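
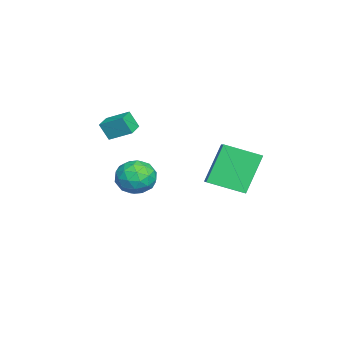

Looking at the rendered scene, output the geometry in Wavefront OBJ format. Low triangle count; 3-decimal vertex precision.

v -0.119 -3.642 0.769
v -0.167 -4.033 1.533
v 0.07 -2.682 1.271
v 0.022 -3.074 2.036
v 0.678 -3.786 0.744
v 0.63 -4.178 1.509
v 0.867 -2.827 1.247
v 0.819 -3.218 2.011
v -0.52 0.499 0.196
v 0.599 0.721 0.732
v -0.568 2.036 -0.343
v 0.551 2.259 0.192
v 0.389 -0.059 -1.472
v 1.508 0.164 -0.937
v 0.341 1.479 -2.012
v 1.46 1.701 -1.476
v 3.033 -1.69 0.041
v 3.656 -1.547 0.62
v 3.564 -2.953 -0.22
v 4.187 -2.81 0.359
v 3.372 -2.913 0.62
v 3.044 -2.132 0.781
v 4.176 -2.368 -0.381
v 3.848 -1.587 -0.22
v 4.363 -1.966 0.358
v 3.866 -2.303 0.977
v 3.354 -2.197 -0.577
v 2.857 -2.534 0.042
v 3.298 -1.507 0.353
v 3.922 -2.993 0.047
v 3.443 -3.053 0.2
v 3.81 -2.969 0.54
v 2.938 -1.851 0.449
v 3.304 -1.768 0.788
v 3.137 -2.57 0.789
v 3.916 -2.732 -0.388
v 4.282 -2.649 -0.049
v 3.41 -1.531 -0.14
v 3.777 -1.447 0.2
v 4.083 -1.93 -0.389
v 4.08 -1.67 0.54
v 4.392 -2.412 0.386
v 4.385 -2.152 -0.049
v 4.192 -1.694 0.046
v 3.788 -1.868 0.903
v 4.1 -2.61 0.75
v 3.621 -2.671 0.904
v 3.428 -2.212 0.999
v 4.203 -2.114 0.75
v 3.12 -1.89 -0.35
v 3.432 -2.632 -0.503
v 3.792 -2.288 -0.599
v 3.599 -1.829 -0.504
v 2.828 -2.088 0.014
v 3.14 -2.83 -0.14
v 3.028 -2.806 0.354
v 2.835 -2.348 0.449
v 3.017 -2.386 -0.35
f 2 4 1
f 5 2 1
f 1 4 3
f 3 5 1
f 2 8 4
f 6 2 5
f 6 8 2
f 4 8 3
f 7 5 3
f 3 8 7
f 7 6 5
f 8 6 7
f 10 12 9
f 13 10 9
f 9 12 11
f 11 13 9
f 10 16 12
f 14 10 13
f 14 16 10
f 12 16 11
f 15 13 11
f 11 16 15
f 15 14 13
f 16 14 15
f 17 54 33
f 54 28 57
f 33 57 22
f 54 57 33
f 17 33 29
f 33 22 34
f 29 34 18
f 33 34 29
f 17 29 38
f 29 18 39
f 38 39 24
f 29 39 38
f 17 38 50
f 38 24 53
f 50 53 27
f 38 53 50
f 17 50 54
f 50 27 58
f 54 58 28
f 50 58 54
f 18 34 45
f 34 22 48
f 45 48 26
f 34 48 45
f 22 57 35
f 57 28 56
f 35 56 21
f 57 56 35
f 28 58 55
f 58 27 51
f 55 51 19
f 58 51 55
f 27 53 52
f 53 24 40
f 52 40 23
f 53 40 52
f 24 39 44
f 39 18 41
f 44 41 25
f 39 41 44
f 20 46 32
f 46 26 47
f 32 47 21
f 46 47 32
f 20 32 30
f 32 21 31
f 30 31 19
f 32 31 30
f 20 30 37
f 30 19 36
f 37 36 23
f 30 36 37
f 20 37 42
f 37 23 43
f 42 43 25
f 37 43 42
f 20 42 46
f 42 25 49
f 46 49 26
f 42 49 46
f 21 47 35
f 47 26 48
f 35 48 22
f 47 48 35
f 19 31 55
f 31 21 56
f 55 56 28
f 31 56 55
f 23 36 52
f 36 19 51
f 52 51 27
f 36 51 52
f 25 43 44
f 43 23 40
f 44 40 24
f 43 40 44
f 26 49 45
f 49 25 41
f 45 41 18
f 49 41 45



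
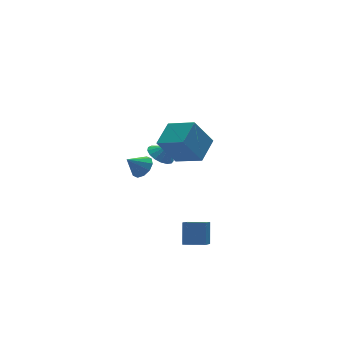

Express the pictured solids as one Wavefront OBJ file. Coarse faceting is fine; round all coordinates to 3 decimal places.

v -2.351 3.884 -2.514
v -1.738 3.8 -1.861
v -3.369 3.996 -1.546
v -1.791 4.341 -1.978
v -2.057 4.707 -2.301
v -2.436 4.76 -2.705
v -2.782 4.477 -3.036
v -2.964 3.969 -3.168
v -2.911 3.427 -3.051
v -2.645 3.061 -2.728
v -2.266 3.008 -2.324
v -1.92 3.291 -1.993
v -1.029 3.931 -1.807
v -0.167 3.923 -2.273
v -0.571 3.649 -0.953
v -0.202 4.361 -2.109
v -0.426 4.701 -1.876
v -0.789 4.864 -1.628
v -1.206 4.814 -1.42
v -1.583 4.562 -1.301
v -1.834 4.165 -1.298
v -1.899 3.715 -1.412
v -1.766 3.314 -1.616
v -1.464 3.055 -1.864
v -1.062 2.996 -2.099
v -0.653 3.152 -2.267
v -0.33 3.487 -2.33
v -3.188 -3.065 4.075
v -1.859 -2.011 4.789
v -4.076 -1.429 3.315
v -2.748 -0.376 4.029
v -2.032 -3.284 2.251
v -0.704 -2.231 2.965
v -2.921 -1.649 1.491
v -1.592 -0.595 2.205
v -3.982 -4.496 -3.784
v -3.543 -3.693 -2.484
v -2.891 -3.068 -5.035
v -2.453 -2.264 -3.735
v -2.847 -5.276 -3.685
v -2.409 -4.472 -2.385
v -1.757 -3.847 -4.936
v -1.318 -3.044 -3.636
f 2 1 4
f 2 4 3
f 4 1 5
f 4 5 3
f 5 1 6
f 5 6 3
f 6 1 7
f 6 7 3
f 7 1 8
f 7 8 3
f 8 1 9
f 8 9 3
f 9 1 10
f 9 10 3
f 10 1 11
f 10 11 3
f 11 1 12
f 11 12 3
f 12 1 2
f 12 2 3
f 14 13 16
f 14 16 15
f 16 13 17
f 16 17 15
f 17 13 18
f 17 18 15
f 18 13 19
f 18 19 15
f 19 13 20
f 19 20 15
f 20 13 21
f 20 21 15
f 21 13 22
f 21 22 15
f 22 13 23
f 22 23 15
f 23 13 24
f 23 24 15
f 24 13 25
f 24 25 15
f 25 13 26
f 25 26 15
f 26 13 27
f 26 27 15
f 27 13 14
f 27 14 15
f 29 31 28
f 32 29 28
f 28 31 30
f 30 32 28
f 29 35 31
f 33 29 32
f 33 35 29
f 31 35 30
f 34 32 30
f 30 35 34
f 34 33 32
f 35 33 34
f 37 39 36
f 40 37 36
f 36 39 38
f 38 40 36
f 37 43 39
f 41 37 40
f 41 43 37
f 39 43 38
f 42 40 38
f 38 43 42
f 42 41 40
f 43 41 42



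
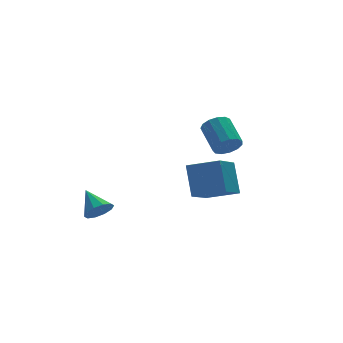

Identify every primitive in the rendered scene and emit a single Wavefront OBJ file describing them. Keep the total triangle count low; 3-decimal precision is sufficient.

v 1.795 0.045 -0.374
v 2.036 1.064 1.028
v 0.61 1.014 -0.875
v 0.852 2.033 0.527
v 3.108 1.127 -1.387
v 3.35 2.146 0.015
v 1.924 2.096 -1.888
v 2.165 3.115 -0.486
v 0.848 -1.8 3.61
v 1.117 -1.521 3.051
v 1.221 -0.221 3.751
v 0.952 -0.5 4.31
v 0.738 -1.475 3.023
v 0.842 -0.175 3.723
v 0.393 -1.533 3.181
v 0.497 -0.233 3.881
v 0.193 -1.675 3.475
v 0.297 -0.375 4.175
v 0.201 -1.857 3.812
v 0.305 -0.557 4.512
v 0.414 -2.021 4.085
v 0.518 -0.721 4.785
v 0.765 -2.115 4.207
v 0.869 -0.815 4.907
v 1.142 -2.109 4.14
v 1.246 -0.809 4.84
v 1.426 -2.004 3.904
v 1.53 -0.705 4.604
v 1.526 -1.835 3.575
v 1.63 -0.535 4.275
v 1.411 -1.655 3.257
v 1.515 -0.355 3.957
v -3.054 2.803 -1.767
v -2.614 2.518 -1.258
v -3.166 3.977 -1.013
v -2.357 2.736 -1.559
v -2.367 2.979 -1.939
v -2.638 3.155 -2.253
v -3.069 3.196 -2.382
v -3.493 3.087 -2.275
v -3.75 2.87 -1.975
v -3.741 2.627 -1.595
v -3.469 2.451 -1.281
v -3.039 2.41 -1.152
f 2 4 1
f 5 2 1
f 1 4 3
f 3 5 1
f 2 8 4
f 6 2 5
f 6 8 2
f 4 8 3
f 7 5 3
f 3 8 7
f 7 6 5
f 8 6 7
f 10 9 13
f 10 13 11
f 11 13 14
f 11 14 12
f 13 9 15
f 13 15 14
f 14 15 16
f 14 16 12
f 15 9 17
f 15 17 16
f 16 17 18
f 16 18 12
f 17 9 19
f 17 19 18
f 18 19 20
f 18 20 12
f 19 9 21
f 19 21 20
f 20 21 22
f 20 22 12
f 21 9 23
f 21 23 22
f 22 23 24
f 22 24 12
f 23 9 25
f 23 25 24
f 24 25 26
f 24 26 12
f 25 9 27
f 25 27 26
f 26 27 28
f 26 28 12
f 27 9 29
f 27 29 28
f 28 29 30
f 28 30 12
f 29 9 31
f 29 31 30
f 30 31 32
f 30 32 12
f 31 9 10
f 31 10 32
f 32 10 11
f 32 11 12
f 34 33 36
f 34 36 35
f 36 33 37
f 36 37 35
f 37 33 38
f 37 38 35
f 38 33 39
f 38 39 35
f 39 33 40
f 39 40 35
f 40 33 41
f 40 41 35
f 41 33 42
f 41 42 35
f 42 33 43
f 42 43 35
f 43 33 44
f 43 44 35
f 44 33 34
f 44 34 35



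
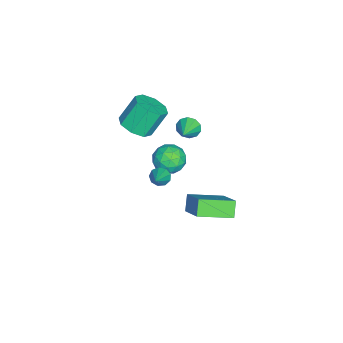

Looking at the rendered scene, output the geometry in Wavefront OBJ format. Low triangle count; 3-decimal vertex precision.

v -2.655 1.842 -0.13
v -2.428 1.563 -0.647
v -1.545 1.858 0.35
v -2.411 1.948 -0.7
v -2.487 2.293 -0.536
v -2.627 2.465 -0.216
v -2.778 2.4 0.136
v -2.883 2.121 0.387
v -2.9 1.735 0.441
v -2.824 1.391 0.277
v -2.684 1.219 -0.043
v -2.532 1.284 -0.396
v -3.401 1.385 -3.745
v -2.54 1.145 -3.883
v -3.48 0.455 -2.617
v -2.619 0.215 -2.755
v -2.814 1.043 -2.449
v -2.765 1.618 -3.146
v -3.255 -0.018 -3.354
v -3.206 0.557 -4.051
v -2.45 0.278 -3.641
v -2.177 0.934 -3.082
v -3.843 0.666 -3.418
v -3.57 1.322 -2.859
v -2.964 1.346 -3.913
v -3.056 0.254 -2.587
v -3.171 0.74 -2.407
v -2.665 0.599 -2.488
v -3.096 1.624 -3.479
v -2.59 1.483 -3.56
v -2.751 1.424 -2.718
v -3.43 0.117 -2.94
v -2.924 -0.024 -3.021
v -3.355 1.001 -4.012
v -2.849 0.86 -4.093
v -3.269 0.176 -3.782
v -2.405 0.696 -3.852
v -2.451 0.149 -3.189
v -2.825 0.012 -3.541
v -2.796 0.35 -3.951
v -2.244 1.081 -3.523
v -2.291 0.535 -2.86
v -2.405 1.022 -2.68
v -2.377 1.359 -3.09
v -2.191 0.572 -3.381
v -3.729 1.065 -3.64
v -3.776 0.519 -2.977
v -3.643 0.241 -3.41
v -3.615 0.578 -3.82
v -3.569 1.451 -3.311
v -3.615 0.904 -2.648
v -3.224 1.25 -2.549
v -3.195 1.588 -2.959
v -3.829 1.028 -3.119
v 1.66 2.748 -2.148
v 1.073 2.689 -1.442
v 0.956 4.33 -2.601
v 0.369 4.271 -1.895
v 2.831 3.569 -1.105
v 2.244 3.51 -0.399
v 2.127 5.151 -1.558
v 1.54 5.092 -0.852
v -1.566 0.711 -3.265
v -1.255 0.667 -3.704
v -0.414 0.789 -2.455
v -1.327 1.023 -3.635
v -1.511 1.233 -3.393
v -1.721 1.199 -3.091
v -1.858 0.937 -2.87
v -1.859 0.569 -2.834
v -1.723 0.268 -2.999
v -1.513 0.174 -3.289
v -1.328 0.332 -3.567
v -3.677 -1.084 -1.718
v -3.143 -1.656 -1.198
v -3.73 -0.969 0.159
v -4.263 -0.396 -0.362
v -2.807 -1.042 -1.364
v -3.394 -0.355 -0.007
v -2.981 -0.452 -1.737
v -3.567 0.235 -0.38
v -3.562 -0.232 -2.1
v -4.148 0.455 -0.743
v -4.21 -0.511 -2.239
v -4.797 0.176 -0.882
v -4.546 -1.125 -2.073
v -5.133 -0.438 -0.716
v -4.373 -1.715 -1.7
v -4.959 -1.028 -0.343
v -3.792 -1.935 -1.337
v -4.378 -1.248 0.02
f 2 1 4
f 2 4 3
f 4 1 5
f 4 5 3
f 5 1 6
f 5 6 3
f 6 1 7
f 6 7 3
f 7 1 8
f 7 8 3
f 8 1 9
f 8 9 3
f 9 1 10
f 9 10 3
f 10 1 11
f 10 11 3
f 11 1 12
f 11 12 3
f 12 1 2
f 12 2 3
f 13 50 29
f 50 24 53
f 29 53 18
f 50 53 29
f 13 29 25
f 29 18 30
f 25 30 14
f 29 30 25
f 13 25 34
f 25 14 35
f 34 35 20
f 25 35 34
f 13 34 46
f 34 20 49
f 46 49 23
f 34 49 46
f 13 46 50
f 46 23 54
f 50 54 24
f 46 54 50
f 14 30 41
f 30 18 44
f 41 44 22
f 30 44 41
f 18 53 31
f 53 24 52
f 31 52 17
f 53 52 31
f 24 54 51
f 54 23 47
f 51 47 15
f 54 47 51
f 23 49 48
f 49 20 36
f 48 36 19
f 49 36 48
f 20 35 40
f 35 14 37
f 40 37 21
f 35 37 40
f 16 42 28
f 42 22 43
f 28 43 17
f 42 43 28
f 16 28 26
f 28 17 27
f 26 27 15
f 28 27 26
f 16 26 33
f 26 15 32
f 33 32 19
f 26 32 33
f 16 33 38
f 33 19 39
f 38 39 21
f 33 39 38
f 16 38 42
f 38 21 45
f 42 45 22
f 38 45 42
f 17 43 31
f 43 22 44
f 31 44 18
f 43 44 31
f 15 27 51
f 27 17 52
f 51 52 24
f 27 52 51
f 19 32 48
f 32 15 47
f 48 47 23
f 32 47 48
f 21 39 40
f 39 19 36
f 40 36 20
f 39 36 40
f 22 45 41
f 45 21 37
f 41 37 14
f 45 37 41
f 56 58 55
f 59 56 55
f 55 58 57
f 57 59 55
f 56 62 58
f 60 56 59
f 60 62 56
f 58 62 57
f 61 59 57
f 57 62 61
f 61 60 59
f 62 60 61
f 64 63 66
f 64 66 65
f 66 63 67
f 66 67 65
f 67 63 68
f 67 68 65
f 68 63 69
f 68 69 65
f 69 63 70
f 69 70 65
f 70 63 71
f 70 71 65
f 71 63 72
f 71 72 65
f 72 63 73
f 72 73 65
f 73 63 64
f 73 64 65
f 75 74 78
f 75 78 76
f 76 78 79
f 76 79 77
f 78 74 80
f 78 80 79
f 79 80 81
f 79 81 77
f 80 74 82
f 80 82 81
f 81 82 83
f 81 83 77
f 82 74 84
f 82 84 83
f 83 84 85
f 83 85 77
f 84 74 86
f 84 86 85
f 85 86 87
f 85 87 77
f 86 74 88
f 86 88 87
f 87 88 89
f 87 89 77
f 88 74 90
f 88 90 89
f 89 90 91
f 89 91 77
f 90 74 75
f 90 75 91
f 91 75 76
f 91 76 77



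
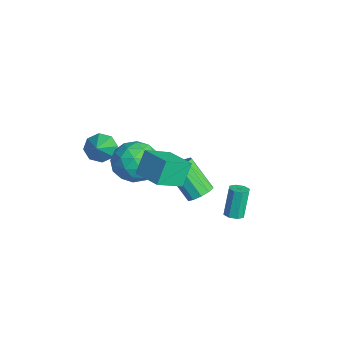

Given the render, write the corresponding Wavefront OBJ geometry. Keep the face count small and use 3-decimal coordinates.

v 1.055 -1.022 1.936
v 1.943 -1.807 2.337
v 0.277 -2.493 0.783
v 1.165 -3.278 1.184
v 0.273 -2.889 1.97
v 0.754 -1.98 2.683
v 1.466 -2.32 0.437
v 1.947 -1.411 1.15
v 2.198 -2.608 1.411
v 1.46 -2.961 2.358
v 0.76 -1.339 0.762
v 0.022 -1.692 1.709
v 1.567 -1.285 2.238
v 0.653 -3.015 0.882
v 0.128 -2.786 1.344
v 0.65 -3.247 1.58
v 0.868 -1.387 2.441
v 1.39 -1.848 2.676
v 0.408 -2.485 2.461
v 0.83 -2.452 0.444
v 1.352 -2.913 0.679
v 1.57 -1.053 1.54
v 2.092 -1.514 1.776
v 1.812 -1.815 0.659
v 2.239 -2.218 1.929
v 1.782 -3.082 1.251
v 1.959 -2.519 0.812
v 2.242 -1.985 1.231
v 1.806 -2.425 2.486
v 1.348 -3.289 1.808
v 0.824 -3.061 2.27
v 1.106 -2.527 2.689
v 1.955 -2.896 1.941
v 0.872 -1.011 1.312
v 0.414 -1.875 0.634
v 1.114 -1.773 0.431
v 1.396 -1.239 0.85
v 0.438 -1.218 1.869
v -0.019 -2.082 1.191
v -0.022 -2.315 1.889
v 0.261 -1.781 2.308
v 0.265 -1.404 1.179
v 1.147 2.923 -4.045
v 1.677 2.912 -3.898
v 1.243 3.327 -2.307
v 0.713 3.337 -2.455
v 1.554 3.292 -4.031
v 1.12 3.707 -2.44
v 1.193 3.456 -4.172
v 0.759 3.871 -2.581
v 0.805 3.307 -4.239
v 0.371 3.722 -2.648
v 0.617 2.933 -4.193
v 0.183 3.348 -2.602
v 0.74 2.553 -4.06
v 0.306 2.968 -2.469
v 1.101 2.389 -3.919
v 0.667 2.804 -2.328
v 1.489 2.538 -3.852
v 1.055 2.953 -2.261
v 1.722 0.958 -1.286
v 2.335 0.803 -0.884
v 1.172 0.067 0.608
v 0.558 0.222 0.206
v 2.199 1.233 -0.778
v 1.036 0.497 0.714
v 1.881 1.558 -0.866
v 0.718 0.822 0.626
v 1.501 1.654 -1.114
v 0.338 0.918 0.378
v 1.206 1.484 -1.428
v 0.043 0.748 0.064
v 1.108 1.113 -1.688
v -0.055 0.377 -0.196
v 1.244 0.683 -1.794
v 0.081 -0.053 -0.302
v 1.562 0.358 -1.706
v 0.399 -0.378 -0.214
v 1.942 0.262 -1.458
v 0.779 -0.474 0.034
v 2.237 0.432 -1.144
v 1.074 -0.304 0.348
v -3.291 -2.651 -0.922
v -2.723 -2.74 -1.589
v -1.969 -3.229 0.282
v -2.704 -2.125 -1.314
v -3.029 -1.818 -0.81
v -3.507 -1.999 -0.372
v -3.859 -2.561 -0.256
v -3.878 -3.176 -0.53
v -3.554 -3.483 -1.034
v -3.075 -3.303 -1.473
v 2.455 -1.278 1.46
v 2.819 -2.634 2.287
v 2.011 -0.681 2.634
v 2.375 -2.038 3.461
v 3.965 -0.702 1.739
v 4.329 -2.059 2.566
v 3.521 -0.106 2.913
v 3.885 -1.462 3.74
f 1 38 17
f 38 12 41
f 17 41 6
f 38 41 17
f 1 17 13
f 17 6 18
f 13 18 2
f 17 18 13
f 1 13 22
f 13 2 23
f 22 23 8
f 13 23 22
f 1 22 34
f 22 8 37
f 34 37 11
f 22 37 34
f 1 34 38
f 34 11 42
f 38 42 12
f 34 42 38
f 2 18 29
f 18 6 32
f 29 32 10
f 18 32 29
f 6 41 19
f 41 12 40
f 19 40 5
f 41 40 19
f 12 42 39
f 42 11 35
f 39 35 3
f 42 35 39
f 11 37 36
f 37 8 24
f 36 24 7
f 37 24 36
f 8 23 28
f 23 2 25
f 28 25 9
f 23 25 28
f 4 30 16
f 30 10 31
f 16 31 5
f 30 31 16
f 4 16 14
f 16 5 15
f 14 15 3
f 16 15 14
f 4 14 21
f 14 3 20
f 21 20 7
f 14 20 21
f 4 21 26
f 21 7 27
f 26 27 9
f 21 27 26
f 4 26 30
f 26 9 33
f 30 33 10
f 26 33 30
f 5 31 19
f 31 10 32
f 19 32 6
f 31 32 19
f 3 15 39
f 15 5 40
f 39 40 12
f 15 40 39
f 7 20 36
f 20 3 35
f 36 35 11
f 20 35 36
f 9 27 28
f 27 7 24
f 28 24 8
f 27 24 28
f 10 33 29
f 33 9 25
f 29 25 2
f 33 25 29
f 44 43 47
f 44 47 45
f 45 47 48
f 45 48 46
f 47 43 49
f 47 49 48
f 48 49 50
f 48 50 46
f 49 43 51
f 49 51 50
f 50 51 52
f 50 52 46
f 51 43 53
f 51 53 52
f 52 53 54
f 52 54 46
f 53 43 55
f 53 55 54
f 54 55 56
f 54 56 46
f 55 43 57
f 55 57 56
f 56 57 58
f 56 58 46
f 57 43 59
f 57 59 58
f 58 59 60
f 58 60 46
f 59 43 44
f 59 44 60
f 60 44 45
f 60 45 46
f 62 61 65
f 62 65 63
f 63 65 66
f 63 66 64
f 65 61 67
f 65 67 66
f 66 67 68
f 66 68 64
f 67 61 69
f 67 69 68
f 68 69 70
f 68 70 64
f 69 61 71
f 69 71 70
f 70 71 72
f 70 72 64
f 71 61 73
f 71 73 72
f 72 73 74
f 72 74 64
f 73 61 75
f 73 75 74
f 74 75 76
f 74 76 64
f 75 61 77
f 75 77 76
f 76 77 78
f 76 78 64
f 77 61 79
f 77 79 78
f 78 79 80
f 78 80 64
f 79 61 81
f 79 81 80
f 80 81 82
f 80 82 64
f 81 61 62
f 81 62 82
f 82 62 63
f 82 63 64
f 84 83 86
f 84 86 85
f 86 83 87
f 86 87 85
f 87 83 88
f 87 88 85
f 88 83 89
f 88 89 85
f 89 83 90
f 89 90 85
f 90 83 91
f 90 91 85
f 91 83 92
f 91 92 85
f 92 83 84
f 92 84 85
f 94 96 93
f 97 94 93
f 93 96 95
f 95 97 93
f 94 100 96
f 98 94 97
f 98 100 94
f 96 100 95
f 99 97 95
f 95 100 99
f 99 98 97
f 100 98 99



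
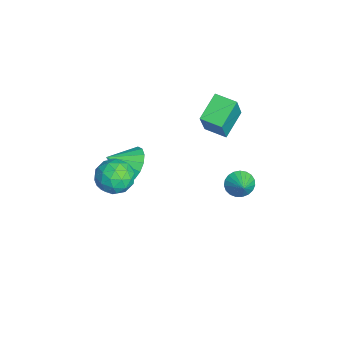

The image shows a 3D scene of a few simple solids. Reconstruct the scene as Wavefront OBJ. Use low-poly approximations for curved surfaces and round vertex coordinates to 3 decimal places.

v -0.395 -1.576 3.036
v 0.199 -1.721 2.219
v -0.139 -3.139 3.501
v 0.455 -3.284 2.684
v 0.768 -2.675 3.44
v 0.609 -1.709 3.153
v -0.549 -3.151 2.567
v -0.708 -2.185 2.28
v 0.103 -2.695 1.93
v 0.917 -2.401 2.469
v -0.857 -2.459 3.251
v -0.043 -2.165 3.79
v -0.121 -1.512 2.587
v 0.181 -3.348 3.133
v 0.364 -2.991 3.578
v 0.713 -3.076 3.098
v 0.121 -1.504 3.136
v 0.47 -1.59 2.656
v 0.804 -2.15 3.373
v -0.41 -3.27 3.064
v -0.061 -3.356 2.584
v -0.653 -1.784 2.622
v -0.304 -1.869 2.142
v -0.744 -2.71 2.347
v 0.172 -2.169 1.937
v 0.323 -3.087 2.21
v -0.267 -3.009 2.141
v -0.36 -2.442 1.972
v 0.651 -1.996 2.254
v 0.801 -2.915 2.527
v 0.985 -2.557 2.971
v 0.892 -1.989 2.803
v 0.595 -2.568 2.084
v -0.741 -1.945 3.193
v -0.591 -2.864 3.466
v -0.832 -2.871 2.917
v -0.925 -2.303 2.749
v -0.263 -1.773 3.51
v -0.112 -2.691 3.783
v 0.42 -2.418 3.748
v 0.327 -1.851 3.579
v -0.535 -2.292 3.636
v -3.042 3.883 -1.674
v -2.636 3.981 -2.333
v -2.138 3.957 -1.106
v -2.711 4.286 -2.254
v -2.843 4.522 -2.074
v -3.009 4.648 -1.826
v -3.181 4.641 -1.551
v -3.329 4.503 -1.297
v -3.427 4.258 -1.109
v -3.459 3.948 -1.018
v -3.419 3.627 -1.041
v -3.313 3.35 -1.173
v -3.161 3.166 -1.392
v -2.988 3.105 -1.659
v -2.824 3.179 -1.929
v -2.698 3.375 -2.155
v -2.632 3.658 -2.298
v -3.941 2.234 2.092
v -3.08 1.882 3.795
v -5.092 3.102 2.854
v -4.23 2.751 4.556
v -3.29 3.209 1.964
v -2.428 2.858 3.666
v -4.44 4.078 2.725
v -3.579 3.726 4.428
v -2.616 -1.413 0.923
v -2.009 -0.903 1.642
v -2.544 -2.647 1.737
v -2.488 -0.823 1.806
v -2.995 -0.877 1.768
v -3.416 -1.055 1.536
v -3.654 -1.314 1.163
v -3.653 -1.596 0.736
v -3.415 -1.837 0.351
v -2.994 -1.98 0.098
v -2.486 -1.993 0.033
v -2.008 -1.874 0.172
v -1.669 -1.649 0.483
v -1.547 -1.37 0.895
v -1.67 -1.101 1.313
f 1 38 17
f 38 12 41
f 17 41 6
f 38 41 17
f 1 17 13
f 17 6 18
f 13 18 2
f 17 18 13
f 1 13 22
f 13 2 23
f 22 23 8
f 13 23 22
f 1 22 34
f 22 8 37
f 34 37 11
f 22 37 34
f 1 34 38
f 34 11 42
f 38 42 12
f 34 42 38
f 2 18 29
f 18 6 32
f 29 32 10
f 18 32 29
f 6 41 19
f 41 12 40
f 19 40 5
f 41 40 19
f 12 42 39
f 42 11 35
f 39 35 3
f 42 35 39
f 11 37 36
f 37 8 24
f 36 24 7
f 37 24 36
f 8 23 28
f 23 2 25
f 28 25 9
f 23 25 28
f 4 30 16
f 30 10 31
f 16 31 5
f 30 31 16
f 4 16 14
f 16 5 15
f 14 15 3
f 16 15 14
f 4 14 21
f 14 3 20
f 21 20 7
f 14 20 21
f 4 21 26
f 21 7 27
f 26 27 9
f 21 27 26
f 4 26 30
f 26 9 33
f 30 33 10
f 26 33 30
f 5 31 19
f 31 10 32
f 19 32 6
f 31 32 19
f 3 15 39
f 15 5 40
f 39 40 12
f 15 40 39
f 7 20 36
f 20 3 35
f 36 35 11
f 20 35 36
f 9 27 28
f 27 7 24
f 28 24 8
f 27 24 28
f 10 33 29
f 33 9 25
f 29 25 2
f 33 25 29
f 44 43 46
f 44 46 45
f 46 43 47
f 46 47 45
f 47 43 48
f 47 48 45
f 48 43 49
f 48 49 45
f 49 43 50
f 49 50 45
f 50 43 51
f 50 51 45
f 51 43 52
f 51 52 45
f 52 43 53
f 52 53 45
f 53 43 54
f 53 54 45
f 54 43 55
f 54 55 45
f 55 43 56
f 55 56 45
f 56 43 57
f 56 57 45
f 57 43 58
f 57 58 45
f 58 43 59
f 58 59 45
f 59 43 44
f 59 44 45
f 61 63 60
f 64 61 60
f 60 63 62
f 62 64 60
f 61 67 63
f 65 61 64
f 65 67 61
f 63 67 62
f 66 64 62
f 62 67 66
f 66 65 64
f 67 65 66
f 69 68 71
f 69 71 70
f 71 68 72
f 71 72 70
f 72 68 73
f 72 73 70
f 73 68 74
f 73 74 70
f 74 68 75
f 74 75 70
f 75 68 76
f 75 76 70
f 76 68 77
f 76 77 70
f 77 68 78
f 77 78 70
f 78 68 79
f 78 79 70
f 79 68 80
f 79 80 70
f 80 68 81
f 80 81 70
f 81 68 82
f 81 82 70
f 82 68 69
f 82 69 70



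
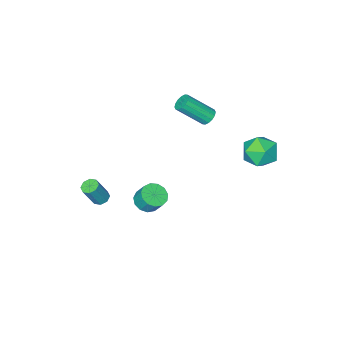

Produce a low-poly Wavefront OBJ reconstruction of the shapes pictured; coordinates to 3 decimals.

v 2.211 -3.905 -3.533
v 2.528 -3.515 -3.667
v 3.185 -3.585 -2.321
v 2.869 -3.975 -2.187
v 2.192 -3.386 -3.497
v 2.85 -3.457 -2.15
v 1.867 -3.562 -3.347
v 2.525 -3.632 -2.001
v 1.744 -3.938 -3.307
v 2.402 -4.009 -1.961
v 1.895 -4.295 -3.399
v 2.552 -4.365 -2.053
v 2.23 -4.423 -3.57
v 2.888 -4.494 -2.223
v 2.555 -4.248 -3.719
v 3.213 -4.318 -2.373
v 2.678 -3.871 -3.759
v 3.336 -3.942 -2.413
v -2.222 -0.417 3.198
v -1.791 -0.161 2.998
v -0.707 -1.027 4.222
v -1.138 -1.283 4.422
v -1.886 0.006 3.201
v -0.803 -0.86 4.424
v -2.072 0.06 3.403
v -0.988 -0.807 4.627
v -2.297 -0.014 3.55
v -1.214 -0.881 4.774
v -2.503 -0.196 3.603
v -1.419 -1.063 4.827
v -2.633 -0.437 3.548
v -1.549 -1.304 4.771
v -2.653 -0.673 3.398
v -1.569 -1.539 4.622
v -2.557 -0.84 3.196
v -1.474 -1.706 4.419
v -2.372 -0.893 2.993
v -1.288 -1.76 4.217
v -2.146 -0.819 2.846
v -1.063 -1.686 4.07
v -1.941 -0.637 2.793
v -0.857 -1.504 4.017
v -1.811 -0.396 2.849
v -0.727 -1.263 4.072
v -3.364 3.539 3.188
v -2.921 4.065 2.38
v -2.379 2.175 2.84
v -1.936 2.701 2.032
v -1.74 3.001 3.032
v -2.349 3.844 3.247
v -2.951 2.396 1.973
v -3.56 3.239 2.188
v -2.665 3.36 1.629
v -1.917 3.733 2.283
v -3.383 2.507 2.937
v -2.635 2.88 3.591
v 3.011 1.085 0.468
v 3.568 0.709 0.754
v 3.505 1.259 1.599
v 2.949 1.635 1.312
v 3.734 1.03 0.557
v 3.671 1.58 1.402
v 3.67 1.368 0.332
v 3.608 1.919 1.177
v 3.398 1.616 0.15
v 3.335 2.167 0.994
v 3.002 1.696 0.069
v 2.94 2.246 0.913
v 2.61 1.581 0.114
v 2.547 2.132 0.959
v 2.345 1.309 0.272
v 2.282 1.86 1.116
v 2.292 0.966 0.492
v 2.229 1.516 1.336
v 2.467 0.66 0.704
v 2.404 1.211 1.549
v 2.815 0.489 0.841
v 2.752 1.04 1.686
v 3.225 0.507 0.86
v 3.163 1.058 1.704
f 2 1 5
f 2 5 3
f 3 5 6
f 3 6 4
f 5 1 7
f 5 7 6
f 6 7 8
f 6 8 4
f 7 1 9
f 7 9 8
f 8 9 10
f 8 10 4
f 9 1 11
f 9 11 10
f 10 11 12
f 10 12 4
f 11 1 13
f 11 13 12
f 12 13 14
f 12 14 4
f 13 1 15
f 13 15 14
f 14 15 16
f 14 16 4
f 15 1 17
f 15 17 16
f 16 17 18
f 16 18 4
f 17 1 2
f 17 2 18
f 18 2 3
f 18 3 4
f 20 19 23
f 20 23 21
f 21 23 24
f 21 24 22
f 23 19 25
f 23 25 24
f 24 25 26
f 24 26 22
f 25 19 27
f 25 27 26
f 26 27 28
f 26 28 22
f 27 19 29
f 27 29 28
f 28 29 30
f 28 30 22
f 29 19 31
f 29 31 30
f 30 31 32
f 30 32 22
f 31 19 33
f 31 33 32
f 32 33 34
f 32 34 22
f 33 19 35
f 33 35 34
f 34 35 36
f 34 36 22
f 35 19 37
f 35 37 36
f 36 37 38
f 36 38 22
f 37 19 39
f 37 39 38
f 38 39 40
f 38 40 22
f 39 19 41
f 39 41 40
f 40 41 42
f 40 42 22
f 41 19 43
f 41 43 42
f 42 43 44
f 42 44 22
f 43 19 20
f 43 20 44
f 44 20 21
f 44 21 22
f 45 56 50
f 45 50 46
f 45 46 52
f 45 52 55
f 45 55 56
f 46 50 54
f 50 56 49
f 56 55 47
f 55 52 51
f 52 46 53
f 48 54 49
f 48 49 47
f 48 47 51
f 48 51 53
f 48 53 54
f 49 54 50
f 47 49 56
f 51 47 55
f 53 51 52
f 54 53 46
f 58 57 61
f 58 61 59
f 59 61 62
f 59 62 60
f 61 57 63
f 61 63 62
f 62 63 64
f 62 64 60
f 63 57 65
f 63 65 64
f 64 65 66
f 64 66 60
f 65 57 67
f 65 67 66
f 66 67 68
f 66 68 60
f 67 57 69
f 67 69 68
f 68 69 70
f 68 70 60
f 69 57 71
f 69 71 70
f 70 71 72
f 70 72 60
f 71 57 73
f 71 73 72
f 72 73 74
f 72 74 60
f 73 57 75
f 73 75 74
f 74 75 76
f 74 76 60
f 75 57 77
f 75 77 76
f 76 77 78
f 76 78 60
f 77 57 79
f 77 79 78
f 78 79 80
f 78 80 60
f 79 57 58
f 79 58 80
f 80 58 59
f 80 59 60



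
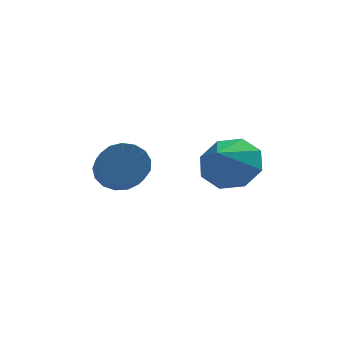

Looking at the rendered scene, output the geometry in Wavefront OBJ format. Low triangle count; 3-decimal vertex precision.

v 3.841 3.033 3.159
v 4.741 2.515 3.097
v 3.359 2.087 4.041
v 4.742 3.058 3.679
v 4.215 3.586 3.957
v 3.469 3.79 3.767
v 2.941 3.55 3.221
v 2.941 3.007 2.639
v 3.468 2.479 2.362
v 4.214 2.275 2.551
v 0.488 4.216 2.415
v 1.134 4.549 2.816
v 1.278 3.317 3.606
v 0.632 2.984 3.205
v 0.821 4.654 3.037
v 0.965 3.422 3.827
v 0.431 4.658 3.115
v 0.576 3.427 3.905
v 0.055 4.561 3.033
v 0.199 3.33 3.823
v -0.223 4.385 2.809
v -0.078 3.154 3.599
v -0.337 4.17 2.495
v -0.193 2.939 3.285
v -0.263 3.966 2.163
v -0.118 2.735 2.953
v -0.016 3.819 1.888
v 0.128 2.587 2.679
v 0.346 3.762 1.734
v 0.49 2.531 2.524
v 0.74 3.81 1.736
v 0.884 2.579 2.526
v 1.077 3.95 1.894
v 1.221 2.719 2.684
v 1.278 4.152 2.17
v 1.423 2.92 2.96
v 1.299 4.367 2.503
v 1.443 3.136 3.293
f 2 1 4
f 2 4 3
f 4 1 5
f 4 5 3
f 5 1 6
f 5 6 3
f 6 1 7
f 6 7 3
f 7 1 8
f 7 8 3
f 8 1 9
f 8 9 3
f 9 1 10
f 9 10 3
f 10 1 2
f 10 2 3
f 12 11 15
f 12 15 13
f 13 15 16
f 13 16 14
f 15 11 17
f 15 17 16
f 16 17 18
f 16 18 14
f 17 11 19
f 17 19 18
f 18 19 20
f 18 20 14
f 19 11 21
f 19 21 20
f 20 21 22
f 20 22 14
f 21 11 23
f 21 23 22
f 22 23 24
f 22 24 14
f 23 11 25
f 23 25 24
f 24 25 26
f 24 26 14
f 25 11 27
f 25 27 26
f 26 27 28
f 26 28 14
f 27 11 29
f 27 29 28
f 28 29 30
f 28 30 14
f 29 11 31
f 29 31 30
f 30 31 32
f 30 32 14
f 31 11 33
f 31 33 32
f 32 33 34
f 32 34 14
f 33 11 35
f 33 35 34
f 34 35 36
f 34 36 14
f 35 11 37
f 35 37 36
f 36 37 38
f 36 38 14
f 37 11 12
f 37 12 38
f 38 12 13
f 38 13 14



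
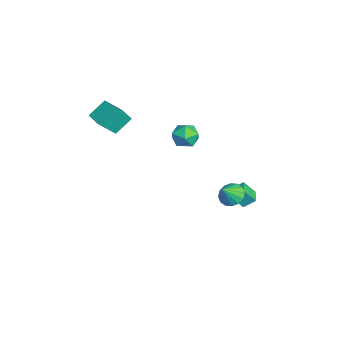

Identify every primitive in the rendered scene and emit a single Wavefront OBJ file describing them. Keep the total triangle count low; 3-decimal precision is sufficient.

v -2.979 -4.443 2.152
v -3.381 -3.522 3.053
v -3.452 -3.448 0.924
v -3.854 -2.527 1.825
v -1.986 -3.993 2.135
v -2.388 -3.072 3.036
v -2.459 -2.998 0.907
v -2.861 -2.077 1.808
v 3.529 2.775 0.006
v 3.978 2.409 -0.501
v 4.091 2.205 0.914
v 4.174 2.744 -0.413
v 4.198 3.088 -0.211
v 4.043 3.347 0.048
v 3.75 3.454 0.296
v 3.397 3.378 0.467
v 3.08 3.141 0.514
v 2.884 2.806 0.425
v 2.86 2.463 0.224
v 3.016 2.203 -0.035
v 3.309 2.097 -0.284
v 3.661 2.172 -0.454
v 0.208 0.643 2.703
v 0.459 1.061 3.428
v 1.481 0.039 2.612
v 1.732 0.457 3.337
v 1.134 -0.178 3.383
v 0.348 0.196 3.439
v 1.592 0.904 2.601
v 0.806 1.278 2.657
v 1.314 1.222 3.364
v 1.031 0.553 3.848
v 0.909 0.547 2.192
v 0.626 -0.122 2.676
v -1.191 3.34 -3.258
v -1.108 4.024 -2.695
v -1.137 4.015 -4.086
v -1.054 4.699 -3.523
v -0.246 3.241 -3.277
v -0.163 3.925 -2.714
v -0.192 3.916 -4.105
v -0.109 4.6 -3.542
f 2 4 1
f 5 2 1
f 1 4 3
f 3 5 1
f 2 8 4
f 6 2 5
f 6 8 2
f 4 8 3
f 7 5 3
f 3 8 7
f 7 6 5
f 8 6 7
f 10 9 12
f 10 12 11
f 12 9 13
f 12 13 11
f 13 9 14
f 13 14 11
f 14 9 15
f 14 15 11
f 15 9 16
f 15 16 11
f 16 9 17
f 16 17 11
f 17 9 18
f 17 18 11
f 18 9 19
f 18 19 11
f 19 9 20
f 19 20 11
f 20 9 21
f 20 21 11
f 21 9 22
f 21 22 11
f 22 9 10
f 22 10 11
f 23 34 28
f 23 28 24
f 23 24 30
f 23 30 33
f 23 33 34
f 24 28 32
f 28 34 27
f 34 33 25
f 33 30 29
f 30 24 31
f 26 32 27
f 26 27 25
f 26 25 29
f 26 29 31
f 26 31 32
f 27 32 28
f 25 27 34
f 29 25 33
f 31 29 30
f 32 31 24
f 36 38 35
f 39 36 35
f 35 38 37
f 37 39 35
f 36 42 38
f 40 36 39
f 40 42 36
f 38 42 37
f 41 39 37
f 37 42 41
f 41 40 39
f 42 40 41



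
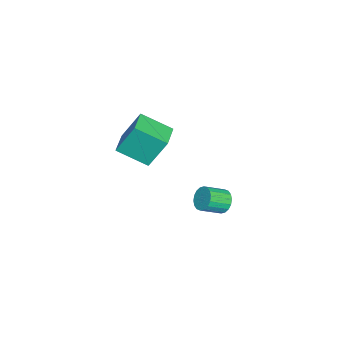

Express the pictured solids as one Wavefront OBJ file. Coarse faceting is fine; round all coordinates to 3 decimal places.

v 2.861 -2.526 3.302
v 2.657 -1.586 5.067
v 2.782 -0.864 2.406
v 2.578 0.077 4.171
v 4.382 -2.397 3.409
v 4.178 -1.456 5.174
v 4.303 -0.734 2.513
v 4.099 0.206 4.278
v 0.789 2.273 -2.699
v 1.322 2.312 -3.226
v 2.043 1.366 -2.568
v 1.511 1.327 -2.041
v 1.42 2.541 -3.005
v 2.141 1.595 -2.346
v 1.393 2.717 -2.722
v 2.114 1.771 -2.063
v 1.247 2.806 -2.436
v 1.968 1.859 -1.777
v 1.01 2.788 -2.201
v 1.731 1.842 -1.542
v 0.729 2.669 -2.065
v 1.451 1.723 -1.406
v 0.461 2.471 -2.055
v 1.182 1.525 -1.396
v 0.257 2.234 -2.172
v 0.978 1.288 -1.514
v 0.159 2.005 -2.394
v 0.88 1.059 -1.735
v 0.186 1.829 -2.677
v 0.907 0.883 -2.018
v 0.332 1.741 -2.963
v 1.053 0.794 -2.304
v 0.569 1.758 -3.198
v 1.29 0.812 -2.539
v 0.849 1.877 -3.334
v 1.571 0.931 -2.675
v 1.118 2.075 -3.344
v 1.839 1.129 -2.685
f 2 4 1
f 5 2 1
f 1 4 3
f 3 5 1
f 2 8 4
f 6 2 5
f 6 8 2
f 4 8 3
f 7 5 3
f 3 8 7
f 7 6 5
f 8 6 7
f 10 9 13
f 10 13 11
f 11 13 14
f 11 14 12
f 13 9 15
f 13 15 14
f 14 15 16
f 14 16 12
f 15 9 17
f 15 17 16
f 16 17 18
f 16 18 12
f 17 9 19
f 17 19 18
f 18 19 20
f 18 20 12
f 19 9 21
f 19 21 20
f 20 21 22
f 20 22 12
f 21 9 23
f 21 23 22
f 22 23 24
f 22 24 12
f 23 9 25
f 23 25 24
f 24 25 26
f 24 26 12
f 25 9 27
f 25 27 26
f 26 27 28
f 26 28 12
f 27 9 29
f 27 29 28
f 28 29 30
f 28 30 12
f 29 9 31
f 29 31 30
f 30 31 32
f 30 32 12
f 31 9 33
f 31 33 32
f 32 33 34
f 32 34 12
f 33 9 35
f 33 35 34
f 34 35 36
f 34 36 12
f 35 9 37
f 35 37 36
f 36 37 38
f 36 38 12
f 37 9 10
f 37 10 38
f 38 10 11
f 38 11 12



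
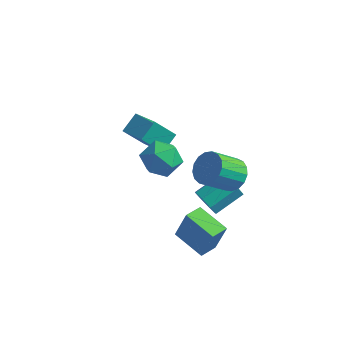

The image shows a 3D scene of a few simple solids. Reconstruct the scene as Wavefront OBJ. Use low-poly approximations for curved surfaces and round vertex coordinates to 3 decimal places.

v 1.604 -1.598 -3.731
v 2.074 -1.393 -2.153
v 1.757 -0.615 -3.905
v 2.227 -0.41 -2.327
v 3.233 -1.93 -4.173
v 3.703 -1.725 -2.595
v 3.386 -0.947 -4.347
v 3.856 -0.742 -2.769
v 2.748 1.611 -1.292
v 3.582 1.253 -1.141
v 2.886 0.112 0.003
v 2.052 0.469 -0.148
v 3.549 1.574 -0.841
v 2.853 0.433 0.303
v 3.333 1.903 -0.645
v 2.636 0.762 0.5
v 2.982 2.165 -0.597
v 2.286 1.024 0.548
v 2.578 2.3 -0.708
v 1.882 1.159 0.437
v 2.213 2.278 -0.953
v 1.517 1.136 0.192
v 1.971 2.102 -1.276
v 1.274 0.961 -0.131
v 1.906 1.814 -1.602
v 1.21 0.672 -0.458
v 2.035 1.479 -1.858
v 1.338 0.338 -0.713
v 2.327 1.174 -1.984
v 1.63 0.033 -0.839
v 2.715 0.97 -1.951
v 2.019 -0.172 -0.807
v 3.111 0.912 -1.768
v 2.415 -0.229 -0.624
v 3.424 1.014 -1.476
v 2.728 -0.127 -0.331
v 1.753 0.853 -3.385
v 2.233 0.952 -4.029
v 2.907 2.306 -3.32
v 2.427 2.207 -2.675
v 1.693 1.251 -4.087
v 2.367 2.605 -3.378
v 1.188 1.317 -3.734
v 1.862 2.671 -3.025
v 1.014 1.112 -3.175
v 1.688 2.465 -2.466
v 1.273 0.754 -2.74
v 1.947 2.108 -2.031
v 1.813 0.455 -2.682
v 2.487 1.809 -1.973
v 2.318 0.389 -3.035
v 2.992 1.743 -2.326
v 2.492 0.595 -3.594
v 3.166 1.948 -2.885
v -0.183 0.613 -1.069
v 0.727 0.536 -0.448
v -1.027 -0.516 0.028
v -0.117 -0.593 0.649
v -0.69 0.351 0.624
v -0.168 1.048 -0.054
v -0.132 -1.028 -0.366
v 0.39 -0.331 -1.044
v 0.758 -0.479 -0.014
v 0.414 0.373 0.598
v -0.714 -0.353 -1.018
v -1.058 0.499 -0.406
v -4.042 2.617 -2.234
v -2.576 2.054 -1.698
v -3.91 3.595 -1.569
v -2.444 3.032 -1.033
v -3.296 3.368 -3.487
v -1.83 2.805 -2.951
v -3.164 4.346 -2.822
v -1.698 3.783 -2.286
f 2 4 1
f 5 2 1
f 1 4 3
f 3 5 1
f 2 8 4
f 6 2 5
f 6 8 2
f 4 8 3
f 7 5 3
f 3 8 7
f 7 6 5
f 8 6 7
f 10 9 13
f 10 13 11
f 11 13 14
f 11 14 12
f 13 9 15
f 13 15 14
f 14 15 16
f 14 16 12
f 15 9 17
f 15 17 16
f 16 17 18
f 16 18 12
f 17 9 19
f 17 19 18
f 18 19 20
f 18 20 12
f 19 9 21
f 19 21 20
f 20 21 22
f 20 22 12
f 21 9 23
f 21 23 22
f 22 23 24
f 22 24 12
f 23 9 25
f 23 25 24
f 24 25 26
f 24 26 12
f 25 9 27
f 25 27 26
f 26 27 28
f 26 28 12
f 27 9 29
f 27 29 28
f 28 29 30
f 28 30 12
f 29 9 31
f 29 31 30
f 30 31 32
f 30 32 12
f 31 9 33
f 31 33 32
f 32 33 34
f 32 34 12
f 33 9 35
f 33 35 34
f 34 35 36
f 34 36 12
f 35 9 10
f 35 10 36
f 36 10 11
f 36 11 12
f 38 37 41
f 38 41 39
f 39 41 42
f 39 42 40
f 41 37 43
f 41 43 42
f 42 43 44
f 42 44 40
f 43 37 45
f 43 45 44
f 44 45 46
f 44 46 40
f 45 37 47
f 45 47 46
f 46 47 48
f 46 48 40
f 47 37 49
f 47 49 48
f 48 49 50
f 48 50 40
f 49 37 51
f 49 51 50
f 50 51 52
f 50 52 40
f 51 37 53
f 51 53 52
f 52 53 54
f 52 54 40
f 53 37 38
f 53 38 54
f 54 38 39
f 54 39 40
f 55 66 60
f 55 60 56
f 55 56 62
f 55 62 65
f 55 65 66
f 56 60 64
f 60 66 59
f 66 65 57
f 65 62 61
f 62 56 63
f 58 64 59
f 58 59 57
f 58 57 61
f 58 61 63
f 58 63 64
f 59 64 60
f 57 59 66
f 61 57 65
f 63 61 62
f 64 63 56
f 68 70 67
f 71 68 67
f 67 70 69
f 69 71 67
f 68 74 70
f 72 68 71
f 72 74 68
f 70 74 69
f 73 71 69
f 69 74 73
f 73 72 71
f 74 72 73



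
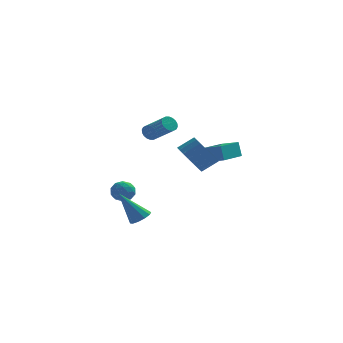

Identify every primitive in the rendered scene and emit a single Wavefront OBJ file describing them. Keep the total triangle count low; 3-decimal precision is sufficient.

v -2.238 1.738 -1.772
v -1.578 1.604 -1.94
v -2.582 0.956 -2.5
v -1.922 0.822 -2.668
v -2.162 0.65 -2.04
v -1.949 1.134 -1.59
v -2.211 1.426 -2.85
v -1.998 1.91 -2.4
v -1.561 1.412 -2.607
v -1.531 0.932 -2.106
v -2.629 1.628 -2.334
v -2.599 1.148 -1.833
v -1.878 1.74 -1.792
v -2.282 0.82 -2.648
v -2.423 0.719 -2.279
v -2.035 0.641 -2.378
v -2.096 1.463 -1.586
v -1.708 1.385 -1.685
v -2.051 0.824 -1.744
v -2.452 1.175 -2.755
v -2.064 1.097 -2.854
v -2.125 1.919 -2.062
v -1.737 1.841 -2.161
v -2.109 1.736 -2.696
v -1.48 1.548 -2.283
v -1.683 1.088 -2.711
v -1.852 1.443 -2.818
v -1.727 1.727 -2.553
v -1.462 1.266 -1.988
v -1.665 0.806 -2.416
v -1.805 0.705 -2.047
v -1.68 0.99 -1.782
v -1.452 1.153 -2.38
v -2.495 1.754 -2.024
v -2.698 1.294 -2.452
v -2.48 1.57 -2.658
v -2.355 1.855 -2.393
v -2.477 1.472 -1.729
v -2.68 1.012 -2.157
v -2.433 0.833 -1.887
v -2.308 1.117 -1.622
v -2.708 1.407 -2.06
v -1.07 -1.952 -2.794
v -0.56 -1.839 -2.459
v -2.15 -1.848 -1.186
v -0.702 -1.503 -2.576
v -0.984 -1.338 -2.776
v -1.299 -1.408 -2.983
v -1.526 -1.686 -3.118
v -1.579 -2.065 -3.129
v -1.437 -2.401 -3.012
v -1.155 -2.566 -2.811
v -0.84 -2.496 -2.604
v -0.613 -2.219 -2.47
v 1.317 -3.074 1.547
v 1.848 -2.9 0.779
v 2.655 -2.691 1.385
v 2.123 -2.866 2.153
v 1.698 -2.543 0.858
v 2.504 -2.335 1.463
v 1.481 -2.278 1.055
v 2.287 -2.07 1.661
v 1.236 -2.151 1.337
v 2.042 -1.943 1.943
v 1.005 -2.183 1.656
v 1.811 -1.975 2.262
v 0.828 -2.37 1.956
v 1.634 -2.162 2.562
v 0.735 -2.678 2.185
v 1.542 -2.47 2.791
v 0.743 -3.055 2.304
v 1.55 -2.846 2.91
v 0.85 -3.435 2.292
v 1.657 -3.226 2.898
v 1.038 -3.752 2.151
v 1.845 -3.544 2.757
v 1.274 -3.953 1.906
v 2.081 -3.745 2.512
v 1.518 -4.001 1.598
v 2.324 -3.793 2.204
v 1.726 -3.889 1.282
v 2.533 -3.681 1.888
v 1.864 -3.637 1.012
v 2.671 -3.428 1.618
v 1.907 -3.286 0.834
v 2.714 -3.078 1.44
v 2.171 2.56 -0.597
v 1.997 2.796 0.296
v 3.106 4.116 -0.827
v 2.933 4.352 0.067
v 3.027 2.088 -0.307
v 2.854 2.324 0.587
v 3.963 3.644 -0.536
v 3.789 3.88 0.357
v -0.776 3.078 1.26
v -0.492 3.494 1.34
v 0.559 2.599 2.279
v 0.276 2.182 2.2
v -0.64 3.5 1.512
v 0.411 2.605 2.451
v -0.815 3.423 1.634
v 0.236 2.527 2.573
v -0.982 3.277 1.682
v 0.069 2.381 2.621
v -1.109 3.092 1.646
v -0.058 2.196 2.586
v -1.169 2.904 1.534
v -0.118 2.008 2.474
v -1.151 2.75 1.368
v -0.1 1.854 2.307
v -1.059 2.661 1.181
v -0.008 1.766 2.12
v -0.911 2.655 1.009
v 0.14 1.76 1.948
v -0.736 2.733 0.887
v 0.315 1.837 1.826
v -0.569 2.879 0.839
v 0.482 1.983 1.778
v -0.442 3.064 0.874
v 0.609 2.168 1.814
v -0.382 3.252 0.986
v 0.669 2.356 1.926
v -0.4 3.406 1.153
v 0.651 2.51 2.092
f 1 38 17
f 38 12 41
f 17 41 6
f 38 41 17
f 1 17 13
f 17 6 18
f 13 18 2
f 17 18 13
f 1 13 22
f 13 2 23
f 22 23 8
f 13 23 22
f 1 22 34
f 22 8 37
f 34 37 11
f 22 37 34
f 1 34 38
f 34 11 42
f 38 42 12
f 34 42 38
f 2 18 29
f 18 6 32
f 29 32 10
f 18 32 29
f 6 41 19
f 41 12 40
f 19 40 5
f 41 40 19
f 12 42 39
f 42 11 35
f 39 35 3
f 42 35 39
f 11 37 36
f 37 8 24
f 36 24 7
f 37 24 36
f 8 23 28
f 23 2 25
f 28 25 9
f 23 25 28
f 4 30 16
f 30 10 31
f 16 31 5
f 30 31 16
f 4 16 14
f 16 5 15
f 14 15 3
f 16 15 14
f 4 14 21
f 14 3 20
f 21 20 7
f 14 20 21
f 4 21 26
f 21 7 27
f 26 27 9
f 21 27 26
f 4 26 30
f 26 9 33
f 30 33 10
f 26 33 30
f 5 31 19
f 31 10 32
f 19 32 6
f 31 32 19
f 3 15 39
f 15 5 40
f 39 40 12
f 15 40 39
f 7 20 36
f 20 3 35
f 36 35 11
f 20 35 36
f 9 27 28
f 27 7 24
f 28 24 8
f 27 24 28
f 10 33 29
f 33 9 25
f 29 25 2
f 33 25 29
f 44 43 46
f 44 46 45
f 46 43 47
f 46 47 45
f 47 43 48
f 47 48 45
f 48 43 49
f 48 49 45
f 49 43 50
f 49 50 45
f 50 43 51
f 50 51 45
f 51 43 52
f 51 52 45
f 52 43 53
f 52 53 45
f 53 43 54
f 53 54 45
f 54 43 44
f 54 44 45
f 56 55 59
f 56 59 57
f 57 59 60
f 57 60 58
f 59 55 61
f 59 61 60
f 60 61 62
f 60 62 58
f 61 55 63
f 61 63 62
f 62 63 64
f 62 64 58
f 63 55 65
f 63 65 64
f 64 65 66
f 64 66 58
f 65 55 67
f 65 67 66
f 66 67 68
f 66 68 58
f 67 55 69
f 67 69 68
f 68 69 70
f 68 70 58
f 69 55 71
f 69 71 70
f 70 71 72
f 70 72 58
f 71 55 73
f 71 73 72
f 72 73 74
f 72 74 58
f 73 55 75
f 73 75 74
f 74 75 76
f 74 76 58
f 75 55 77
f 75 77 76
f 76 77 78
f 76 78 58
f 77 55 79
f 77 79 78
f 78 79 80
f 78 80 58
f 79 55 81
f 79 81 80
f 80 81 82
f 80 82 58
f 81 55 83
f 81 83 82
f 82 83 84
f 82 84 58
f 83 55 85
f 83 85 84
f 84 85 86
f 84 86 58
f 85 55 56
f 85 56 86
f 86 56 57
f 86 57 58
f 88 90 87
f 91 88 87
f 87 90 89
f 89 91 87
f 88 94 90
f 92 88 91
f 92 94 88
f 90 94 89
f 93 91 89
f 89 94 93
f 93 92 91
f 94 92 93
f 96 95 99
f 96 99 97
f 97 99 100
f 97 100 98
f 99 95 101
f 99 101 100
f 100 101 102
f 100 102 98
f 101 95 103
f 101 103 102
f 102 103 104
f 102 104 98
f 103 95 105
f 103 105 104
f 104 105 106
f 104 106 98
f 105 95 107
f 105 107 106
f 106 107 108
f 106 108 98
f 107 95 109
f 107 109 108
f 108 109 110
f 108 110 98
f 109 95 111
f 109 111 110
f 110 111 112
f 110 112 98
f 111 95 113
f 111 113 112
f 112 113 114
f 112 114 98
f 113 95 115
f 113 115 114
f 114 115 116
f 114 116 98
f 115 95 117
f 115 117 116
f 116 117 118
f 116 118 98
f 117 95 119
f 117 119 118
f 118 119 120
f 118 120 98
f 119 95 121
f 119 121 120
f 120 121 122
f 120 122 98
f 121 95 123
f 121 123 122
f 122 123 124
f 122 124 98
f 123 95 96
f 123 96 124
f 124 96 97
f 124 97 98



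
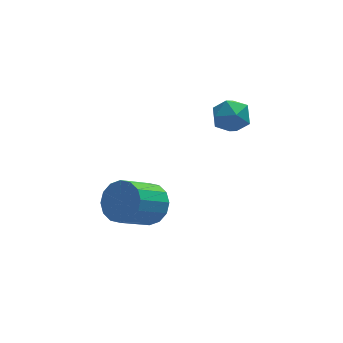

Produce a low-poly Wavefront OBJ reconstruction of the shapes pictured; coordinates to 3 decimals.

v 0.235 0.448 1.093
v 0.739 0.487 0.475
v 0.801 -0.647 1.485
v 1.305 -0.608 0.867
v 1.359 -0.076 1.461
v 1.009 0.601 1.218
v 0.531 -0.761 0.742
v 0.181 -0.084 0.499
v 0.922 -0.26 0.257
v 1.434 0.164 0.702
v 0.106 -0.324 1.258
v 0.618 0.1 1.703
v -2.2 -0.014 -3.522
v -1.575 -0.515 -3.112
v -2.754 -1.166 -2.108
v -3.38 -0.666 -2.518
v -1.589 -0.117 -2.87
v -2.768 -0.768 -1.866
v -1.766 0.308 -2.803
v -2.945 -0.343 -1.799
v -2.06 0.647 -2.928
v -3.239 -0.004 -1.924
v -2.392 0.809 -3.213
v -3.571 0.158 -2.209
v -2.672 0.75 -3.58
v -3.851 0.099 -2.576
v -2.826 0.486 -3.932
v -4.005 -0.165 -2.928
v -2.812 0.088 -4.174
v -3.991 -0.563 -3.17
v -2.635 -0.337 -4.241
v -3.814 -0.988 -3.237
v -2.341 -0.676 -4.116
v -3.52 -1.327 -3.112
v -2.009 -0.838 -3.831
v -3.188 -1.489 -2.827
v -1.729 -0.779 -3.464
v -2.908 -1.43 -2.46
f 1 12 6
f 1 6 2
f 1 2 8
f 1 8 11
f 1 11 12
f 2 6 10
f 6 12 5
f 12 11 3
f 11 8 7
f 8 2 9
f 4 10 5
f 4 5 3
f 4 3 7
f 4 7 9
f 4 9 10
f 5 10 6
f 3 5 12
f 7 3 11
f 9 7 8
f 10 9 2
f 14 13 17
f 14 17 15
f 15 17 18
f 15 18 16
f 17 13 19
f 17 19 18
f 18 19 20
f 18 20 16
f 19 13 21
f 19 21 20
f 20 21 22
f 20 22 16
f 21 13 23
f 21 23 22
f 22 23 24
f 22 24 16
f 23 13 25
f 23 25 24
f 24 25 26
f 24 26 16
f 25 13 27
f 25 27 26
f 26 27 28
f 26 28 16
f 27 13 29
f 27 29 28
f 28 29 30
f 28 30 16
f 29 13 31
f 29 31 30
f 30 31 32
f 30 32 16
f 31 13 33
f 31 33 32
f 32 33 34
f 32 34 16
f 33 13 35
f 33 35 34
f 34 35 36
f 34 36 16
f 35 13 37
f 35 37 36
f 36 37 38
f 36 38 16
f 37 13 14
f 37 14 38
f 38 14 15
f 38 15 16



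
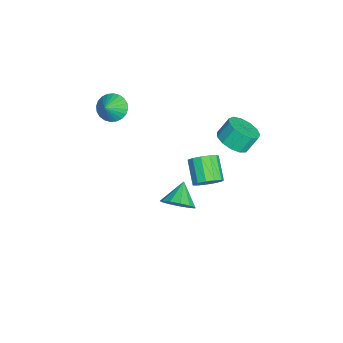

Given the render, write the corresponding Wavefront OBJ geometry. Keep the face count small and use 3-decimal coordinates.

v -0.171 0.414 -2.651
v 0.442 0.565 -1.837
v -1.389 0.706 -1.789
v 0.382 1.082 -2.096
v 0.147 1.386 -2.53
v -0.189 1.382 -3.003
v -0.52 1.07 -3.365
v -0.74 0.55 -3.499
v -0.779 -0.013 -3.365
v -0.626 -0.44 -3.004
v -0.328 -0.597 -2.531
v 0.019 -0.432 -2.096
v 0.306 0.001 -1.837
v -2.722 3.357 0.685
v -2.084 4.125 0.393
v -2.399 4.771 1.404
v -3.038 4.003 1.695
v -2.605 4.244 0.154
v -2.921 4.89 1.165
v -3.164 4.082 0.084
v -3.479 4.728 1.094
v -3.582 3.689 0.204
v -3.898 4.335 1.214
v -3.728 3.192 0.477
v -4.043 3.837 1.487
v -3.554 2.746 0.816
v -3.869 3.392 1.826
v -3.116 2.495 1.113
v -3.431 3.141 2.123
v -2.553 2.517 1.274
v -2.868 3.163 2.285
v -2.044 2.806 1.249
v -2.359 3.452 2.259
v -1.75 3.27 1.044
v -2.066 3.916 2.054
v -1.765 3.762 0.725
v -2.08 4.407 1.735
v 3.106 2.099 3.272
v 3.481 2.454 3.935
v 2.248 2.155 4.791
v 1.874 1.801 4.128
v 3.244 2.799 3.715
v 2.011 2.501 4.571
v 2.964 2.923 3.354
v 1.731 2.625 4.21
v 2.729 2.785 2.967
v 1.496 2.487 3.823
v 2.614 2.429 2.677
v 1.381 2.131 3.533
v 2.655 1.969 2.576
v 1.422 1.67 3.432
v 2.839 1.55 2.696
v 1.607 1.251 3.551
v 3.109 1.305 2.999
v 1.876 1.007 3.854
v 3.377 1.313 3.388
v 2.144 1.014 4.244
v 3.56 1.57 3.741
v 2.327 1.271 4.597
v 3.598 1.995 3.945
v 2.366 1.697 4.801
v -3.848 -3.382 2.469
v -3.208 -3.447 1.798
v -2.872 -3.718 3.431
v -3.178 -3.097 1.89
v -3.251 -2.791 2.07
v -3.414 -2.575 2.312
v -3.643 -2.481 2.577
v -3.904 -2.525 2.826
v -4.156 -2.699 3.02
v -4.361 -2.977 3.131
v -4.488 -3.317 3.141
v -4.517 -3.667 3.049
v -4.444 -3.973 2.868
v -4.281 -4.19 2.627
v -4.052 -4.283 2.362
v -3.791 -4.239 2.113
v -3.539 -4.065 1.918
v -3.334 -3.787 1.808
f 2 1 4
f 2 4 3
f 4 1 5
f 4 5 3
f 5 1 6
f 5 6 3
f 6 1 7
f 6 7 3
f 7 1 8
f 7 8 3
f 8 1 9
f 8 9 3
f 9 1 10
f 9 10 3
f 10 1 11
f 10 11 3
f 11 1 12
f 11 12 3
f 12 1 13
f 12 13 3
f 13 1 2
f 13 2 3
f 15 14 18
f 15 18 16
f 16 18 19
f 16 19 17
f 18 14 20
f 18 20 19
f 19 20 21
f 19 21 17
f 20 14 22
f 20 22 21
f 21 22 23
f 21 23 17
f 22 14 24
f 22 24 23
f 23 24 25
f 23 25 17
f 24 14 26
f 24 26 25
f 25 26 27
f 25 27 17
f 26 14 28
f 26 28 27
f 27 28 29
f 27 29 17
f 28 14 30
f 28 30 29
f 29 30 31
f 29 31 17
f 30 14 32
f 30 32 31
f 31 32 33
f 31 33 17
f 32 14 34
f 32 34 33
f 33 34 35
f 33 35 17
f 34 14 36
f 34 36 35
f 35 36 37
f 35 37 17
f 36 14 15
f 36 15 37
f 37 15 16
f 37 16 17
f 39 38 42
f 39 42 40
f 40 42 43
f 40 43 41
f 42 38 44
f 42 44 43
f 43 44 45
f 43 45 41
f 44 38 46
f 44 46 45
f 45 46 47
f 45 47 41
f 46 38 48
f 46 48 47
f 47 48 49
f 47 49 41
f 48 38 50
f 48 50 49
f 49 50 51
f 49 51 41
f 50 38 52
f 50 52 51
f 51 52 53
f 51 53 41
f 52 38 54
f 52 54 53
f 53 54 55
f 53 55 41
f 54 38 56
f 54 56 55
f 55 56 57
f 55 57 41
f 56 38 58
f 56 58 57
f 57 58 59
f 57 59 41
f 58 38 60
f 58 60 59
f 59 60 61
f 59 61 41
f 60 38 39
f 60 39 61
f 61 39 40
f 61 40 41
f 63 62 65
f 63 65 64
f 65 62 66
f 65 66 64
f 66 62 67
f 66 67 64
f 67 62 68
f 67 68 64
f 68 62 69
f 68 69 64
f 69 62 70
f 69 70 64
f 70 62 71
f 70 71 64
f 71 62 72
f 71 72 64
f 72 62 73
f 72 73 64
f 73 62 74
f 73 74 64
f 74 62 75
f 74 75 64
f 75 62 76
f 75 76 64
f 76 62 77
f 76 77 64
f 77 62 78
f 77 78 64
f 78 62 79
f 78 79 64
f 79 62 63
f 79 63 64



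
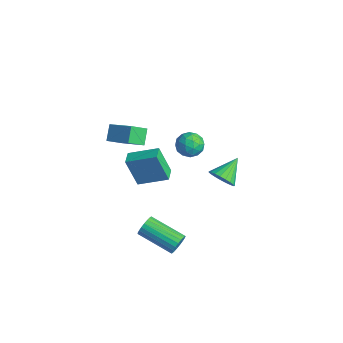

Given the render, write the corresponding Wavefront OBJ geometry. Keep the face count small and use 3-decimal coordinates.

v 0.272 -3.259 1.345
v -0.177 -3.732 3.098
v -0.415 -2.727 1.312
v -0.864 -3.2 3.065
v 1.264 -1.94 1.955
v 0.815 -2.413 3.708
v 0.577 -1.408 1.922
v 0.128 -1.881 3.675
v -3.708 2.722 -0.161
v -2.905 2.425 -0.375
v -4.275 1.955 -1.225
v -3.472 1.658 -1.439
v -3.851 1.4 -0.684
v -3.501 1.874 -0.027
v -3.679 2.506 -1.573
v -3.329 2.98 -0.916
v -2.887 2.291 -1.248
v -2.993 1.608 -0.699
v -4.187 2.772 -0.901
v -4.293 2.089 -0.352
v -3.257 2.641 -0.175
v -3.923 1.739 -1.425
v -4.146 1.588 -0.982
v -3.674 1.413 -1.108
v -3.607 2.317 0.03
v -3.135 2.142 -0.096
v -3.691 1.54 -0.278
v -4.045 2.238 -1.504
v -3.573 2.063 -1.63
v -3.506 2.967 -0.492
v -3.034 2.792 -0.618
v -3.489 2.84 -1.322
v -2.774 2.388 -0.814
v -3.107 1.937 -1.439
v -3.229 2.435 -1.518
v -3.023 2.714 -1.131
v -2.836 1.986 -0.491
v -3.169 1.535 -1.116
v -3.393 1.384 -0.673
v -3.187 1.662 -0.286
v -2.826 1.908 -1.004
v -4.011 2.845 -0.484
v -4.344 2.394 -1.109
v -3.993 2.718 -1.314
v -3.787 2.996 -0.927
v -4.073 2.443 -0.161
v -4.406 1.992 -0.786
v -4.157 1.666 -0.469
v -3.951 1.945 -0.082
v -4.354 2.472 -0.596
v -2.862 -3.201 3.967
v -1.433 -2.658 4.663
v -2.903 -2.224 3.289
v -1.474 -1.68 3.985
v -2.306 -3.7 3.215
v -0.877 -3.156 3.911
v -2.347 -2.722 2.537
v -0.918 -2.179 3.233
v 4.149 -3.018 -0.661
v 4.47 -3.218 -0.145
v 2.731 -4.242 0.538
v 2.411 -4.042 0.021
v 4.367 -2.988 -0.061
v 2.629 -4.011 0.622
v 4.227 -2.762 -0.08
v 2.488 -3.786 0.603
v 4.073 -2.581 -0.2
v 2.335 -3.605 0.483
v 3.933 -2.476 -0.4
v 2.194 -3.499 0.283
v 3.83 -2.464 -0.645
v 2.091 -3.488 0.038
v 3.782 -2.548 -0.893
v 2.043 -3.572 -0.21
v 3.797 -2.713 -1.101
v 2.059 -3.737 -0.418
v 3.874 -2.932 -1.233
v 2.135 -3.955 -0.55
v 3.998 -3.165 -1.266
v 2.259 -4.188 -0.583
v 4.148 -3.372 -1.195
v 2.41 -4.396 -0.512
v 4.299 -3.519 -1.031
v 2.56 -4.542 -0.348
v 4.423 -3.579 -0.804
v 2.685 -4.602 -0.121
v 4.501 -3.542 -0.552
v 2.762 -4.565 0.131
v 4.517 -3.414 -0.319
v 2.778 -4.438 0.364
v 1.334 1.26 0.545
v 1.703 0.935 1.214
v 0.886 2.54 1.415
v 1.958 1.12 1.074
v 2.106 1.329 0.843
v 2.12 1.526 0.56
v 1.999 1.678 0.274
v 1.762 1.757 0.036
v 1.451 1.75 -0.114
v 1.121 1.659 -0.151
v 0.827 1.499 -0.067
v 0.621 1.297 0.123
v 0.538 1.09 0.386
v 0.593 0.911 0.677
v 0.776 0.794 0.944
v 1.056 0.757 1.143
v 1.383 0.807 1.239
f 2 4 1
f 5 2 1
f 1 4 3
f 3 5 1
f 2 8 4
f 6 2 5
f 6 8 2
f 4 8 3
f 7 5 3
f 3 8 7
f 7 6 5
f 8 6 7
f 9 46 25
f 46 20 49
f 25 49 14
f 46 49 25
f 9 25 21
f 25 14 26
f 21 26 10
f 25 26 21
f 9 21 30
f 21 10 31
f 30 31 16
f 21 31 30
f 9 30 42
f 30 16 45
f 42 45 19
f 30 45 42
f 9 42 46
f 42 19 50
f 46 50 20
f 42 50 46
f 10 26 37
f 26 14 40
f 37 40 18
f 26 40 37
f 14 49 27
f 49 20 48
f 27 48 13
f 49 48 27
f 20 50 47
f 50 19 43
f 47 43 11
f 50 43 47
f 19 45 44
f 45 16 32
f 44 32 15
f 45 32 44
f 16 31 36
f 31 10 33
f 36 33 17
f 31 33 36
f 12 38 24
f 38 18 39
f 24 39 13
f 38 39 24
f 12 24 22
f 24 13 23
f 22 23 11
f 24 23 22
f 12 22 29
f 22 11 28
f 29 28 15
f 22 28 29
f 12 29 34
f 29 15 35
f 34 35 17
f 29 35 34
f 12 34 38
f 34 17 41
f 38 41 18
f 34 41 38
f 13 39 27
f 39 18 40
f 27 40 14
f 39 40 27
f 11 23 47
f 23 13 48
f 47 48 20
f 23 48 47
f 15 28 44
f 28 11 43
f 44 43 19
f 28 43 44
f 17 35 36
f 35 15 32
f 36 32 16
f 35 32 36
f 18 41 37
f 41 17 33
f 37 33 10
f 41 33 37
f 52 54 51
f 55 52 51
f 51 54 53
f 53 55 51
f 52 58 54
f 56 52 55
f 56 58 52
f 54 58 53
f 57 55 53
f 53 58 57
f 57 56 55
f 58 56 57
f 60 59 63
f 60 63 61
f 61 63 64
f 61 64 62
f 63 59 65
f 63 65 64
f 64 65 66
f 64 66 62
f 65 59 67
f 65 67 66
f 66 67 68
f 66 68 62
f 67 59 69
f 67 69 68
f 68 69 70
f 68 70 62
f 69 59 71
f 69 71 70
f 70 71 72
f 70 72 62
f 71 59 73
f 71 73 72
f 72 73 74
f 72 74 62
f 73 59 75
f 73 75 74
f 74 75 76
f 74 76 62
f 75 59 77
f 75 77 76
f 76 77 78
f 76 78 62
f 77 59 79
f 77 79 78
f 78 79 80
f 78 80 62
f 79 59 81
f 79 81 80
f 80 81 82
f 80 82 62
f 81 59 83
f 81 83 82
f 82 83 84
f 82 84 62
f 83 59 85
f 83 85 84
f 84 85 86
f 84 86 62
f 85 59 87
f 85 87 86
f 86 87 88
f 86 88 62
f 87 59 89
f 87 89 88
f 88 89 90
f 88 90 62
f 89 59 60
f 89 60 90
f 90 60 61
f 90 61 62
f 92 91 94
f 92 94 93
f 94 91 95
f 94 95 93
f 95 91 96
f 95 96 93
f 96 91 97
f 96 97 93
f 97 91 98
f 97 98 93
f 98 91 99
f 98 99 93
f 99 91 100
f 99 100 93
f 100 91 101
f 100 101 93
f 101 91 102
f 101 102 93
f 102 91 103
f 102 103 93
f 103 91 104
f 103 104 93
f 104 91 105
f 104 105 93
f 105 91 106
f 105 106 93
f 106 91 107
f 106 107 93
f 107 91 92
f 107 92 93



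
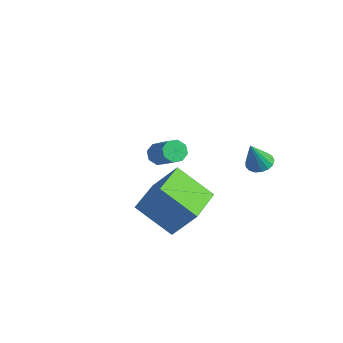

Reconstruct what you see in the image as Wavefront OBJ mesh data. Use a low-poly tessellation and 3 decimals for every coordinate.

v 3.255 -1.875 0.867
v 1.908 -2.726 2.125
v 2.134 -0.16 0.826
v 0.787 -1.01 2.084
v 4.133 -1.27 2.216
v 2.786 -2.12 3.474
v 3.012 0.446 2.175
v 1.665 -0.405 3.433
v -2.457 1.744 1.194
v -2.186 1.402 0.767
v -0.872 1.255 1.72
v -1.143 1.596 2.146
v -2.097 1.857 0.714
v -0.783 1.71 1.667
v -2.219 2.246 0.942
v -0.904 2.099 1.895
v -2.48 2.34 1.317
v -1.166 2.193 2.27
v -2.728 2.085 1.62
v -1.414 1.938 2.573
v -2.817 1.63 1.673
v -1.503 1.483 2.626
v -2.696 1.241 1.445
v -1.381 1.094 2.398
v -2.434 1.147 1.07
v -1.12 1 2.023
v 3.096 2.759 3.225
v 3.608 2.46 3.045
v 3.204 2.141 4.555
v 3.71 2.716 3.155
v 3.672 2.982 3.282
v 3.501 3.196 3.395
v 3.238 3.311 3.47
v 2.942 3.299 3.489
v 2.681 3.163 3.447
v 2.515 2.935 3.355
v 2.483 2.667 3.233
v 2.59 2.419 3.109
v 2.814 2.25 3.012
v 3.102 2.197 2.964
v 3.388 2.273 2.975
f 2 4 1
f 5 2 1
f 1 4 3
f 3 5 1
f 2 8 4
f 6 2 5
f 6 8 2
f 4 8 3
f 7 5 3
f 3 8 7
f 7 6 5
f 8 6 7
f 10 9 13
f 10 13 11
f 11 13 14
f 11 14 12
f 13 9 15
f 13 15 14
f 14 15 16
f 14 16 12
f 15 9 17
f 15 17 16
f 16 17 18
f 16 18 12
f 17 9 19
f 17 19 18
f 18 19 20
f 18 20 12
f 19 9 21
f 19 21 20
f 20 21 22
f 20 22 12
f 21 9 23
f 21 23 22
f 22 23 24
f 22 24 12
f 23 9 25
f 23 25 24
f 24 25 26
f 24 26 12
f 25 9 10
f 25 10 26
f 26 10 11
f 26 11 12
f 28 27 30
f 28 30 29
f 30 27 31
f 30 31 29
f 31 27 32
f 31 32 29
f 32 27 33
f 32 33 29
f 33 27 34
f 33 34 29
f 34 27 35
f 34 35 29
f 35 27 36
f 35 36 29
f 36 27 37
f 36 37 29
f 37 27 38
f 37 38 29
f 38 27 39
f 38 39 29
f 39 27 40
f 39 40 29
f 40 27 41
f 40 41 29
f 41 27 28
f 41 28 29



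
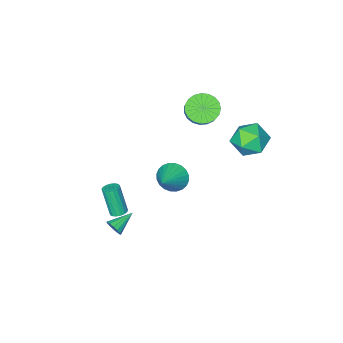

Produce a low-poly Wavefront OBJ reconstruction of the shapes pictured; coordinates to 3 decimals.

v -3.873 -3.417 2.196
v -3.338 -2.931 1.521
v -2.672 -2.016 2.708
v -3.207 -2.503 3.384
v -3.68 -2.703 1.538
v -3.015 -1.789 2.725
v -4.057 -2.6 1.669
v -3.391 -1.685 2.856
v -4.401 -2.638 1.892
v -3.735 -1.723 3.079
v -4.654 -2.81 2.167
v -3.988 -1.895 3.354
v -4.772 -3.088 2.447
v -4.106 -2.173 3.634
v -4.735 -3.422 2.684
v -4.069 -2.507 3.871
v -4.548 -3.756 2.836
v -3.882 -2.841 4.023
v -4.245 -4.031 2.878
v -3.579 -3.116 4.065
v -3.877 -4.2 2.802
v -3.212 -3.285 3.989
v -3.509 -4.234 2.622
v -2.843 -3.319 3.809
v -3.204 -4.127 2.367
v -2.538 -3.212 3.555
v -3.014 -3.896 2.084
v -2.348 -2.982 3.271
v -2.973 -3.583 1.819
v -2.307 -2.669 3.007
v -3.087 -3.242 1.62
v -2.421 -2.327 2.807
v 3.969 -1.1 -1.872
v 4.151 -0.854 -1.403
v 2.671 -1.14 -1.348
v 4.074 -0.635 -1.578
v 3.968 -0.542 -1.831
v 3.864 -0.598 -2.095
v 3.787 -0.788 -2.3
v 3.759 -1.063 -2.39
v 3.787 -1.347 -2.341
v 3.864 -1.565 -2.166
v 3.969 -1.659 -1.913
v 4.074 -1.603 -1.648
v 4.151 -1.412 -1.444
v 4.179 -1.138 -1.354
v 2.746 -2.305 -2.195
v 3.12 -1.979 -2.078
v 3.148 -2.628 -0.367
v 2.774 -2.955 -0.485
v 2.916 -1.855 -2.027
v 2.944 -2.504 -0.316
v 2.673 -1.834 -2.015
v 2.701 -2.483 -0.304
v 2.447 -1.921 -2.045
v 2.475 -2.57 -0.334
v 2.289 -2.096 -2.108
v 2.317 -2.745 -0.398
v 2.236 -2.319 -2.192
v 2.264 -2.969 -0.482
v 2.3 -2.539 -2.277
v 2.328 -3.188 -0.566
v 2.466 -2.705 -2.343
v 2.494 -3.355 -0.632
v 2.696 -2.78 -2.375
v 2.724 -3.429 -0.664
v 2.938 -2.746 -2.366
v 2.966 -3.395 -0.655
v 3.135 -2.611 -2.318
v 3.164 -3.26 -0.607
v 3.244 -2.406 -2.242
v 3.272 -3.055 -0.531
v 3.238 -2.178 -2.155
v 3.266 -2.827 -0.444
v -4.792 1.383 2.777
v -3.763 1.811 2.395
v -4.017 -0.351 2.925
v -2.988 0.077 2.543
v -3.396 0.384 3.604
v -3.876 1.456 3.513
v -3.904 0.004 1.807
v -4.384 1.076 1.716
v -3.215 0.958 1.796
v -2.901 1.194 2.906
v -4.879 0.266 2.414
v -4.565 0.502 3.524
v 1.156 0.425 2.159
v 1.535 0.698 1.378
v 2.484 1.215 3.081
v 1.322 0.972 1.451
v 1.083 1.163 1.632
v 0.855 1.241 1.892
v 0.673 1.196 2.194
v 0.565 1.032 2.49
v 0.546 0.777 2.735
v 0.62 0.467 2.893
v 0.776 0.152 2.939
v 0.99 -0.122 2.867
v 1.229 -0.313 2.686
v 1.457 -0.392 2.425
v 1.639 -0.346 2.124
v 1.747 -0.182 1.828
v 1.766 0.073 1.582
v 1.691 0.382 1.424
f 2 1 5
f 2 5 3
f 3 5 6
f 3 6 4
f 5 1 7
f 5 7 6
f 6 7 8
f 6 8 4
f 7 1 9
f 7 9 8
f 8 9 10
f 8 10 4
f 9 1 11
f 9 11 10
f 10 11 12
f 10 12 4
f 11 1 13
f 11 13 12
f 12 13 14
f 12 14 4
f 13 1 15
f 13 15 14
f 14 15 16
f 14 16 4
f 15 1 17
f 15 17 16
f 16 17 18
f 16 18 4
f 17 1 19
f 17 19 18
f 18 19 20
f 18 20 4
f 19 1 21
f 19 21 20
f 20 21 22
f 20 22 4
f 21 1 23
f 21 23 22
f 22 23 24
f 22 24 4
f 23 1 25
f 23 25 24
f 24 25 26
f 24 26 4
f 25 1 27
f 25 27 26
f 26 27 28
f 26 28 4
f 27 1 29
f 27 29 28
f 28 29 30
f 28 30 4
f 29 1 31
f 29 31 30
f 30 31 32
f 30 32 4
f 31 1 2
f 31 2 32
f 32 2 3
f 32 3 4
f 34 33 36
f 34 36 35
f 36 33 37
f 36 37 35
f 37 33 38
f 37 38 35
f 38 33 39
f 38 39 35
f 39 33 40
f 39 40 35
f 40 33 41
f 40 41 35
f 41 33 42
f 41 42 35
f 42 33 43
f 42 43 35
f 43 33 44
f 43 44 35
f 44 33 45
f 44 45 35
f 45 33 46
f 45 46 35
f 46 33 34
f 46 34 35
f 48 47 51
f 48 51 49
f 49 51 52
f 49 52 50
f 51 47 53
f 51 53 52
f 52 53 54
f 52 54 50
f 53 47 55
f 53 55 54
f 54 55 56
f 54 56 50
f 55 47 57
f 55 57 56
f 56 57 58
f 56 58 50
f 57 47 59
f 57 59 58
f 58 59 60
f 58 60 50
f 59 47 61
f 59 61 60
f 60 61 62
f 60 62 50
f 61 47 63
f 61 63 62
f 62 63 64
f 62 64 50
f 63 47 65
f 63 65 64
f 64 65 66
f 64 66 50
f 65 47 67
f 65 67 66
f 66 67 68
f 66 68 50
f 67 47 69
f 67 69 68
f 68 69 70
f 68 70 50
f 69 47 71
f 69 71 70
f 70 71 72
f 70 72 50
f 71 47 73
f 71 73 72
f 72 73 74
f 72 74 50
f 73 47 48
f 73 48 74
f 74 48 49
f 74 49 50
f 75 86 80
f 75 80 76
f 75 76 82
f 75 82 85
f 75 85 86
f 76 80 84
f 80 86 79
f 86 85 77
f 85 82 81
f 82 76 83
f 78 84 79
f 78 79 77
f 78 77 81
f 78 81 83
f 78 83 84
f 79 84 80
f 77 79 86
f 81 77 85
f 83 81 82
f 84 83 76
f 88 87 90
f 88 90 89
f 90 87 91
f 90 91 89
f 91 87 92
f 91 92 89
f 92 87 93
f 92 93 89
f 93 87 94
f 93 94 89
f 94 87 95
f 94 95 89
f 95 87 96
f 95 96 89
f 96 87 97
f 96 97 89
f 97 87 98
f 97 98 89
f 98 87 99
f 98 99 89
f 99 87 100
f 99 100 89
f 100 87 101
f 100 101 89
f 101 87 102
f 101 102 89
f 102 87 103
f 102 103 89
f 103 87 104
f 103 104 89
f 104 87 88
f 104 88 89



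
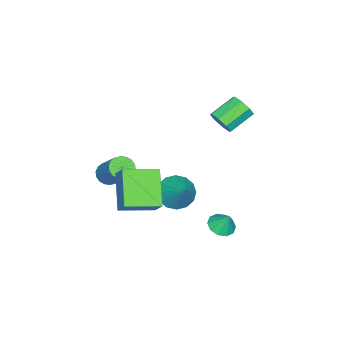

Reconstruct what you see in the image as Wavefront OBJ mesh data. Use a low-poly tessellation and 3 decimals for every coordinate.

v -2.007 0.638 0.162
v -1.582 0.739 0.783
v -2.807 1.363 1.52
v -3.233 1.262 0.898
v -1.565 1.197 0.425
v -2.79 1.821 1.162
v -1.806 1.327 -0.088
v -3.032 1.951 0.649
v -2.166 1.054 -0.454
v -3.391 1.678 0.283
v -2.433 0.537 -0.46
v -3.658 1.161 0.277
v -2.45 0.079 -0.102
v -3.675 0.703 0.635
v -2.208 -0.051 0.411
v -3.434 0.573 1.148
v -1.849 0.222 0.777
v -3.074 0.846 1.514
v 1.902 2.801 -3.944
v 2.594 2.96 -4.112
v 2.018 3.279 -3.016
v 2.334 3.3 -4.255
v 1.909 3.449 -4.279
v 1.481 3.35 -4.175
v 1.214 3.041 -3.982
v 1.21 2.641 -3.775
v 1.471 2.301 -3.632
v 1.896 2.152 -3.608
v 2.324 2.251 -3.712
v 2.59 2.56 -3.905
v 1.161 -3.916 -3.264
v 1.734 -4.299 -3.252
v 2.553 -3.027 -1.724
v 1.979 -2.644 -1.736
v 1.799 -4.086 -3.464
v 2.617 -2.814 -1.936
v 1.737 -3.84 -3.636
v 2.555 -2.568 -2.108
v 1.561 -3.608 -3.735
v 2.379 -2.336 -2.206
v 1.306 -3.437 -3.74
v 2.124 -2.166 -2.212
v 1.022 -3.362 -3.651
v 1.84 -2.09 -2.123
v 0.765 -3.396 -3.485
v 1.584 -2.124 -1.957
v 0.587 -3.533 -3.276
v 1.406 -2.261 -1.748
v 0.523 -3.746 -3.064
v 1.341 -2.474 -1.536
v 0.585 -3.992 -2.892
v 1.403 -2.72 -1.364
v 0.761 -4.224 -2.794
v 1.579 -2.952 -1.265
v 1.016 -4.394 -2.788
v 1.834 -3.123 -1.26
v 1.3 -4.47 -2.877
v 2.118 -3.198 -1.349
v 1.556 -4.436 -3.043
v 2.375 -3.164 -1.515
v 4.024 -1.712 -3.126
v 2.634 -2.631 -1.72
v 2.787 -0.349 -3.457
v 1.398 -1.268 -2.051
v 4.522 -1.032 -2.189
v 3.133 -1.951 -0.783
v 3.286 0.331 -2.52
v 1.896 -0.588 -1.114
v -0.383 -0.952 -4.651
v 0.459 -1.03 -5.239
v 0.623 0.112 -3.349
v 0.213 -0.588 -5.409
v -0.193 -0.244 -5.376
v -0.65 -0.09 -5.148
v -1.036 -0.167 -4.788
v -1.246 -0.454 -4.391
v -1.226 -0.874 -4.064
v -0.979 -1.315 -3.894
v -0.573 -1.659 -3.927
v -0.116 -1.813 -4.154
v 0.269 -1.737 -4.515
v 0.48 -1.45 -4.912
f 2 1 5
f 2 5 3
f 3 5 6
f 3 6 4
f 5 1 7
f 5 7 6
f 6 7 8
f 6 8 4
f 7 1 9
f 7 9 8
f 8 9 10
f 8 10 4
f 9 1 11
f 9 11 10
f 10 11 12
f 10 12 4
f 11 1 13
f 11 13 12
f 12 13 14
f 12 14 4
f 13 1 15
f 13 15 14
f 14 15 16
f 14 16 4
f 15 1 17
f 15 17 16
f 16 17 18
f 16 18 4
f 17 1 2
f 17 2 18
f 18 2 3
f 18 3 4
f 20 19 22
f 20 22 21
f 22 19 23
f 22 23 21
f 23 19 24
f 23 24 21
f 24 19 25
f 24 25 21
f 25 19 26
f 25 26 21
f 26 19 27
f 26 27 21
f 27 19 28
f 27 28 21
f 28 19 29
f 28 29 21
f 29 19 30
f 29 30 21
f 30 19 20
f 30 20 21
f 32 31 35
f 32 35 33
f 33 35 36
f 33 36 34
f 35 31 37
f 35 37 36
f 36 37 38
f 36 38 34
f 37 31 39
f 37 39 38
f 38 39 40
f 38 40 34
f 39 31 41
f 39 41 40
f 40 41 42
f 40 42 34
f 41 31 43
f 41 43 42
f 42 43 44
f 42 44 34
f 43 31 45
f 43 45 44
f 44 45 46
f 44 46 34
f 45 31 47
f 45 47 46
f 46 47 48
f 46 48 34
f 47 31 49
f 47 49 48
f 48 49 50
f 48 50 34
f 49 31 51
f 49 51 50
f 50 51 52
f 50 52 34
f 51 31 53
f 51 53 52
f 52 53 54
f 52 54 34
f 53 31 55
f 53 55 54
f 54 55 56
f 54 56 34
f 55 31 57
f 55 57 56
f 56 57 58
f 56 58 34
f 57 31 59
f 57 59 58
f 58 59 60
f 58 60 34
f 59 31 32
f 59 32 60
f 60 32 33
f 60 33 34
f 62 64 61
f 65 62 61
f 61 64 63
f 63 65 61
f 62 68 64
f 66 62 65
f 66 68 62
f 64 68 63
f 67 65 63
f 63 68 67
f 67 66 65
f 68 66 67
f 70 69 72
f 70 72 71
f 72 69 73
f 72 73 71
f 73 69 74
f 73 74 71
f 74 69 75
f 74 75 71
f 75 69 76
f 75 76 71
f 76 69 77
f 76 77 71
f 77 69 78
f 77 78 71
f 78 69 79
f 78 79 71
f 79 69 80
f 79 80 71
f 80 69 81
f 80 81 71
f 81 69 82
f 81 82 71
f 82 69 70
f 82 70 71

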